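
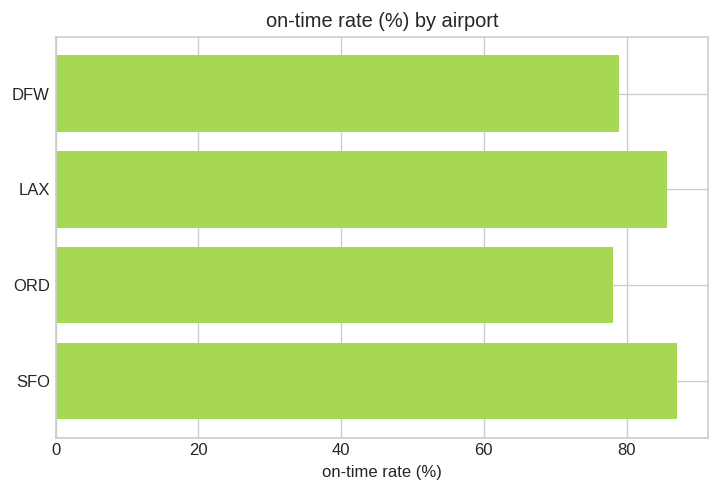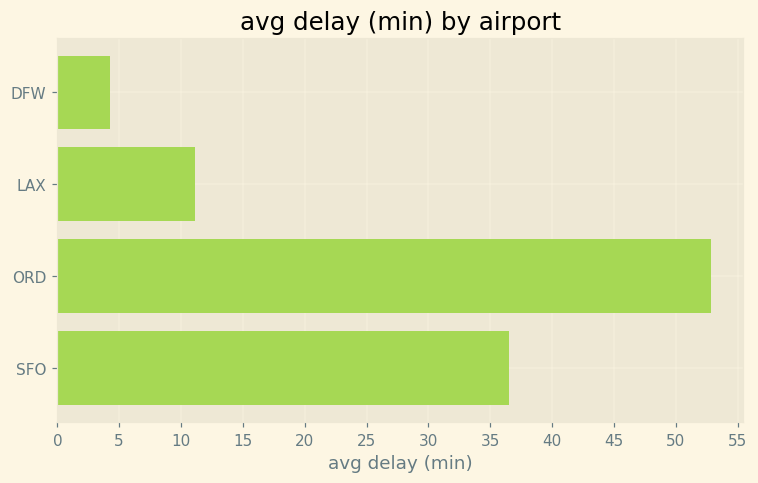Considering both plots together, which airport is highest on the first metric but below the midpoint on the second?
Chart 2 median avg delay (min) ≈ 25; below-median airports: DFW, LAX. Among those, LAX has the highest on-time rate (%) (≈ 90).

LAX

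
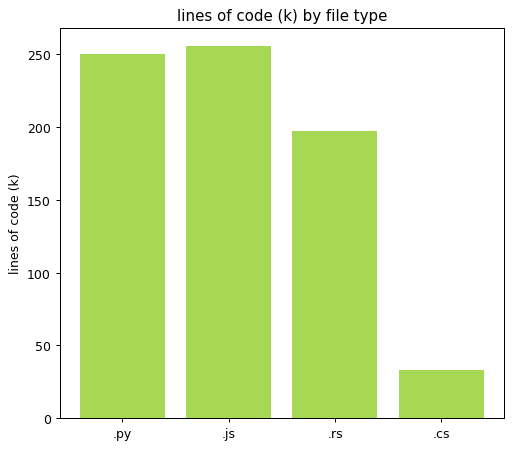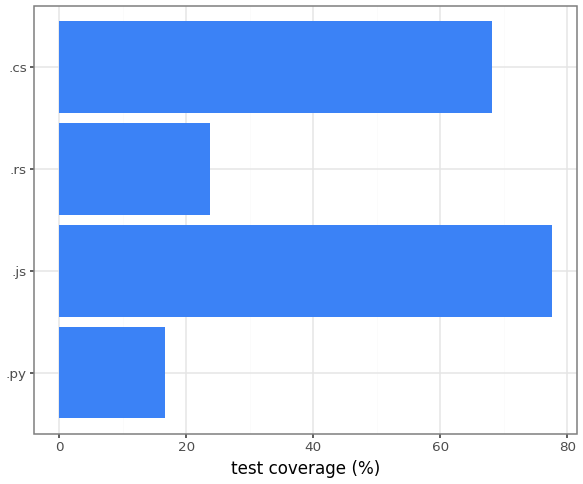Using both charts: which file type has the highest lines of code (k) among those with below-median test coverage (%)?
.py

Chart 2 median test coverage (%) ≈ 50; below-median file types: .py, .rs. Among those, .py has the highest lines of code (k) (≈ 250).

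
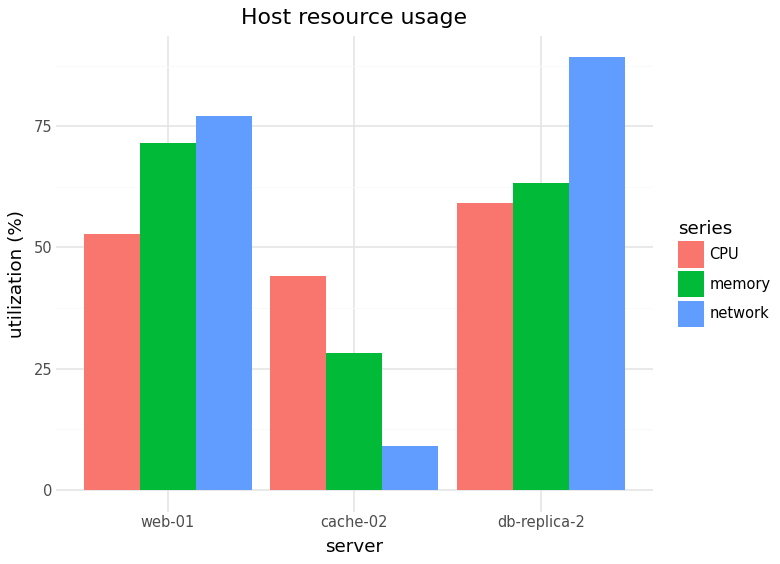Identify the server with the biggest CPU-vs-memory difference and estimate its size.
web-01, ≈ 20 %

web-01: CPU ≈ 50, memory ≈ 70 → gap ≈ 20. Next-largest (cache-02) is only ≈ 10.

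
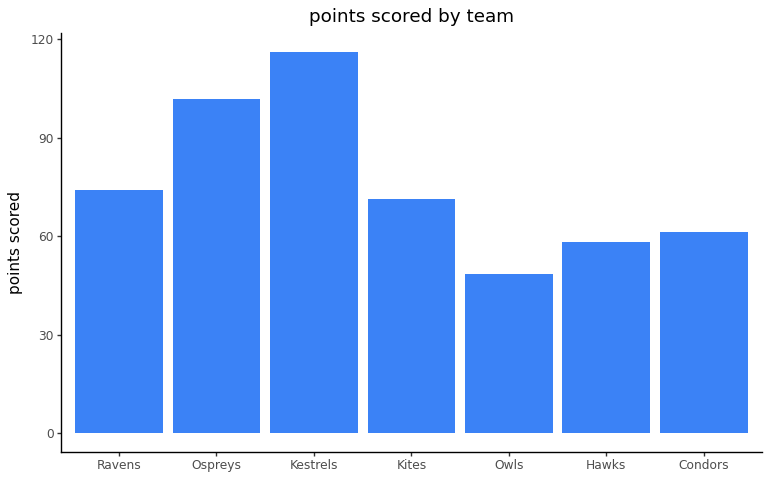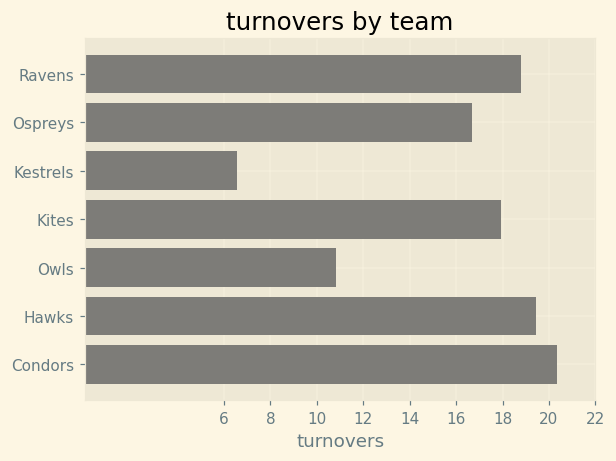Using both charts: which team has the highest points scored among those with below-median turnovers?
Kestrels

Chart 2 median turnovers ≈ 18; below-median teams: Ospreys, Kestrels, Owls. Among those, Kestrels has the highest points scored (≈ 120).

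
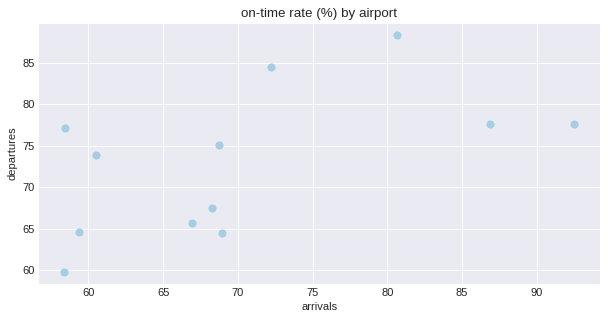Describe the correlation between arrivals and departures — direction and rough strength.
positive, moderate

Points are positively correlated; moderate (|r| ≈ 0.6).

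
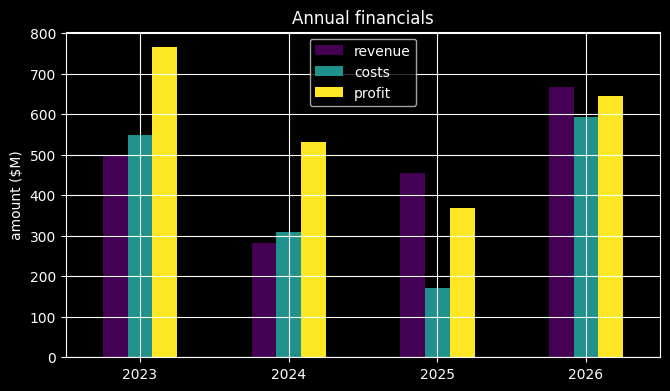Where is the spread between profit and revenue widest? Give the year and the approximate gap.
2023: profit ≈ 800, revenue ≈ 500 → gap ≈ 300. Next-largest (2024) is only ≈ 200.

2023, ≈ 300 $M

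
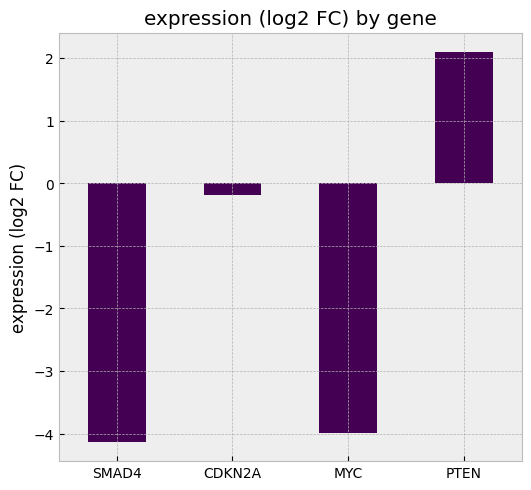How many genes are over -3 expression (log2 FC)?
Above -3: CDKN2A, PTEN.

2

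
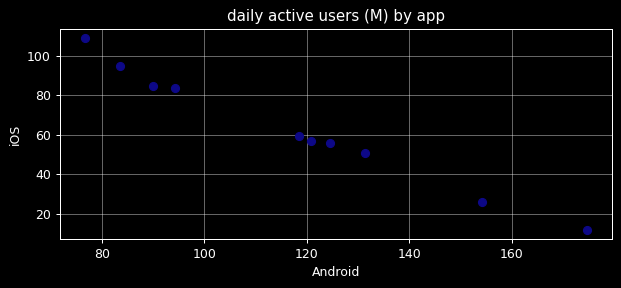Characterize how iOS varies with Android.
Points are negatively correlated; strong (|r| ≈ 1.0).

negative, strong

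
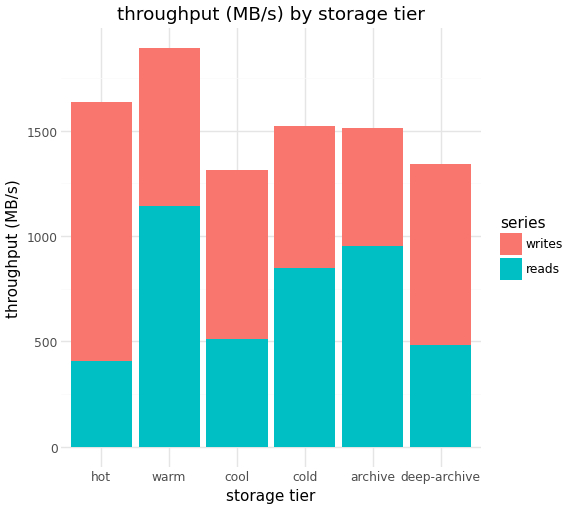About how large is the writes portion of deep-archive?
writes top ≈ 1400, bottom ≈ 400; segment ≈ 1000.

≈ 1000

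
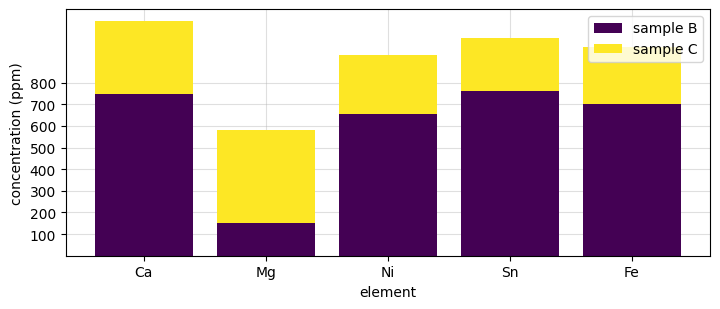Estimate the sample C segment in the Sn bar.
sample C top ≈ 1000, bottom ≈ 800; segment ≈ 200.

≈ 200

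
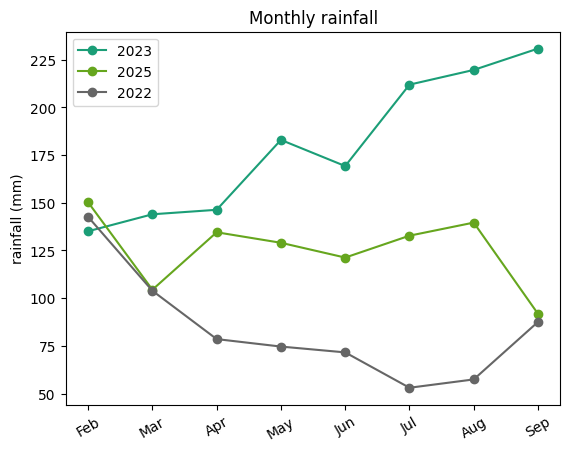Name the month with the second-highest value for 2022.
Mar

Top 3 for 2022: Feb ≈ 140, Mar ≈ 100, Sep ≈ 80.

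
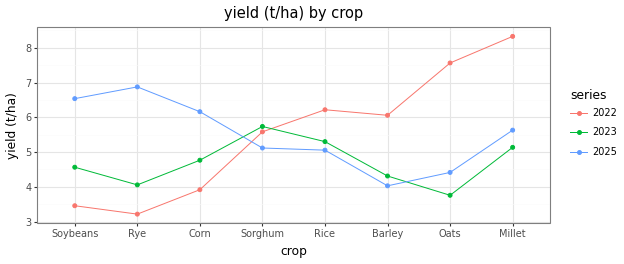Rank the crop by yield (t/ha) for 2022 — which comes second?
Oats

Top 3 for 2022: Millet ≈ 8.5, Oats ≈ 7.5, Rice ≈ 6.0.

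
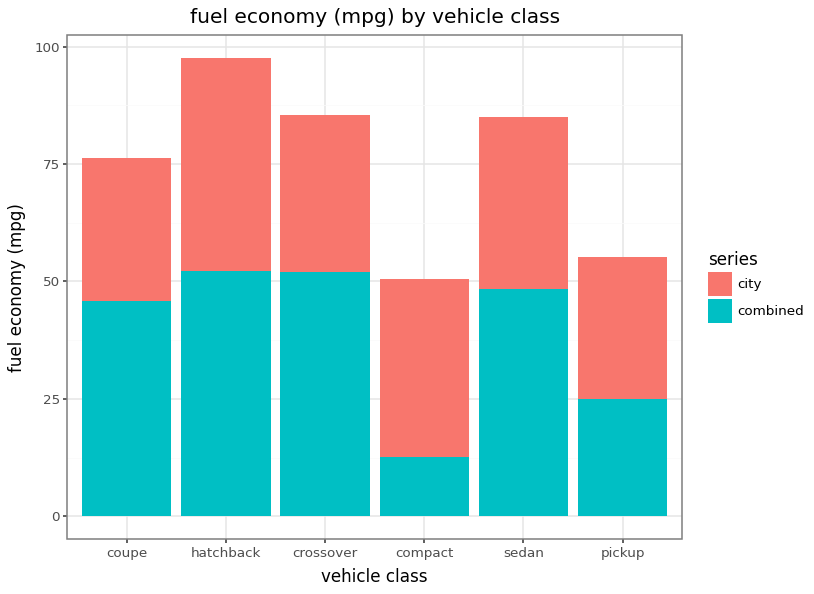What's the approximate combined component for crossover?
combined top ≈ 50, bottom ≈ 0; segment ≈ 50.

≈ 50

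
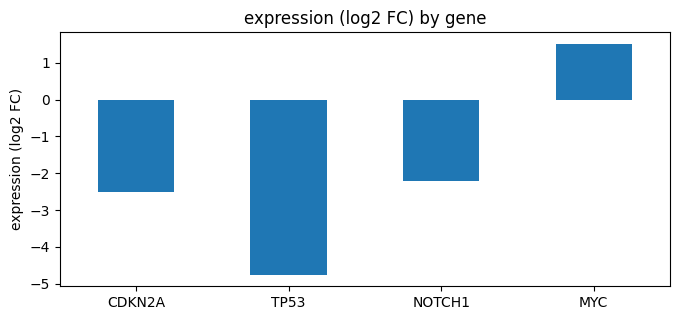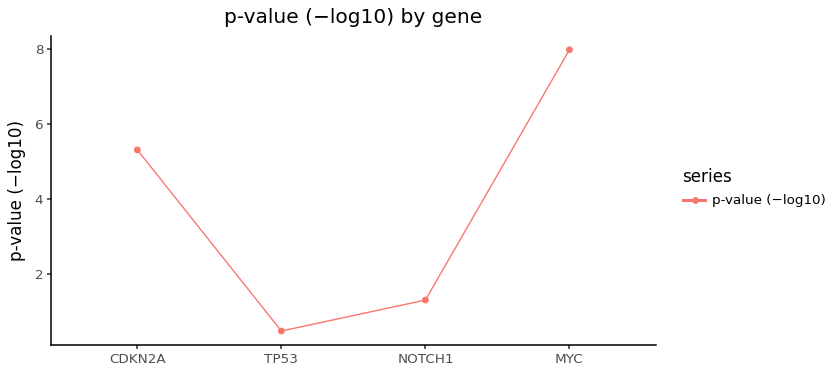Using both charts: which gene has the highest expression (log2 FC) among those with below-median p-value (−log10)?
Chart 2 median p-value (−log10) ≈ 3; below-median genes: TP53, NOTCH1. Among those, NOTCH1 has the highest expression (log2 FC) (≈ -2.2).

NOTCH1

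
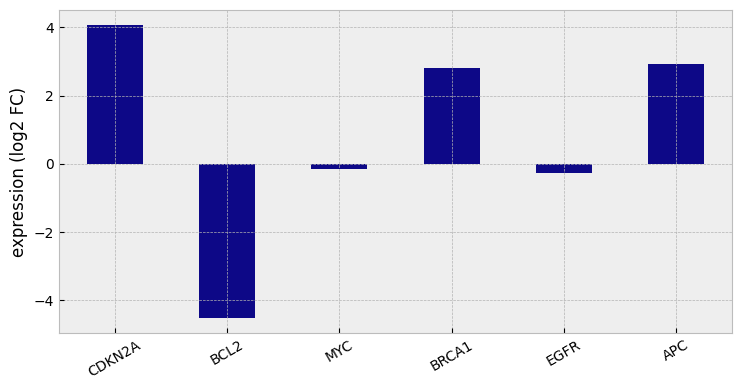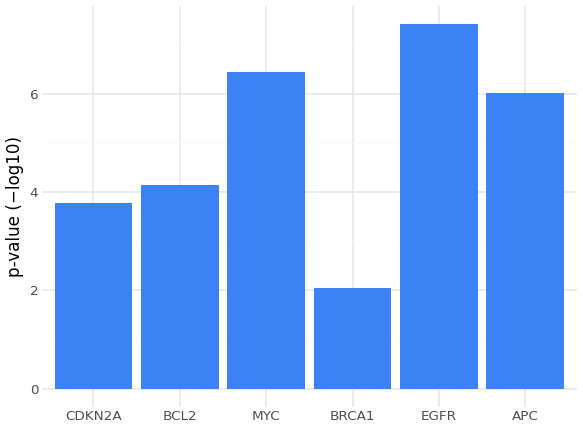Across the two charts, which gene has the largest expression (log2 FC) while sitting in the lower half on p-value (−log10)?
Chart 2 median p-value (−log10) ≈ 5; below-median genes: CDKN2A, BCL2, BRCA1. Among those, CDKN2A has the highest expression (log2 FC) (≈ 4).

CDKN2A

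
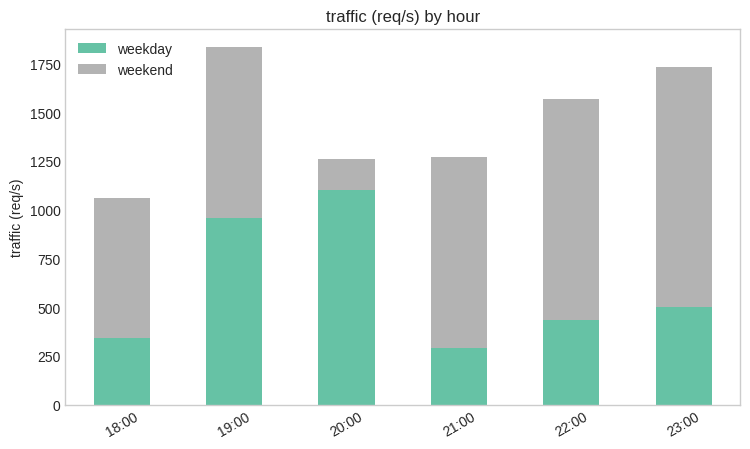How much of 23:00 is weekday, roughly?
weekday top ≈ 400, bottom ≈ 0; segment ≈ 400.

≈ 400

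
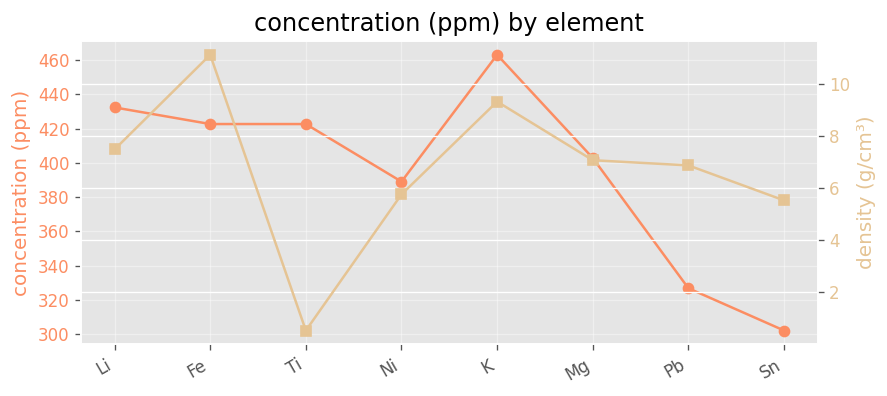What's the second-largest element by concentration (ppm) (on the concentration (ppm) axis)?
Top 3 (on the concentration (ppm) axis): K ≈ 460, Li ≈ 440, Fe ≈ 420.

Li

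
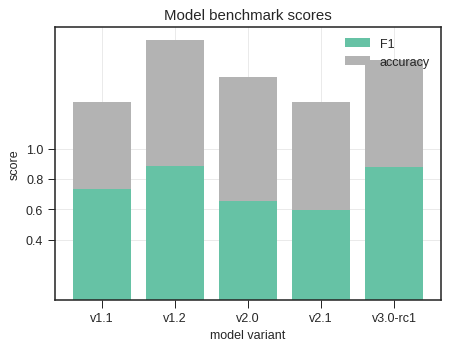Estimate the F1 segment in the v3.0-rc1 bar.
≈ 0.8

F1 top ≈ 0.8, bottom ≈ 0.0; segment ≈ 0.8.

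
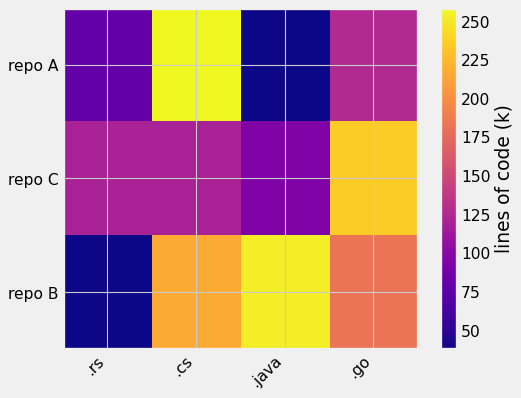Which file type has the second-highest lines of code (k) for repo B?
.cs

Top 3 for repo B: .java ≈ 260, .cs ≈ 220, .go ≈ 180.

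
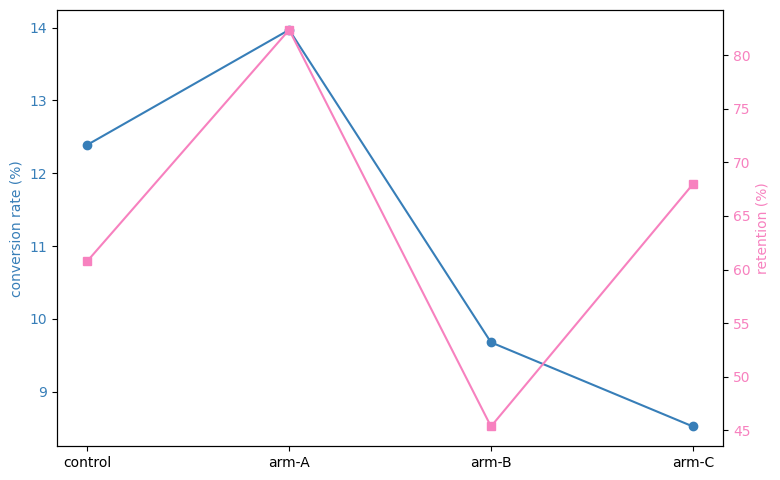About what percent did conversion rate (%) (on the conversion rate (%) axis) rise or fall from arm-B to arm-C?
arm-B ≈ 9.5, arm-C ≈ 8.5; (8.5 − 9.5) / 9.5 ≈ -10.5%.

≈ -10.5%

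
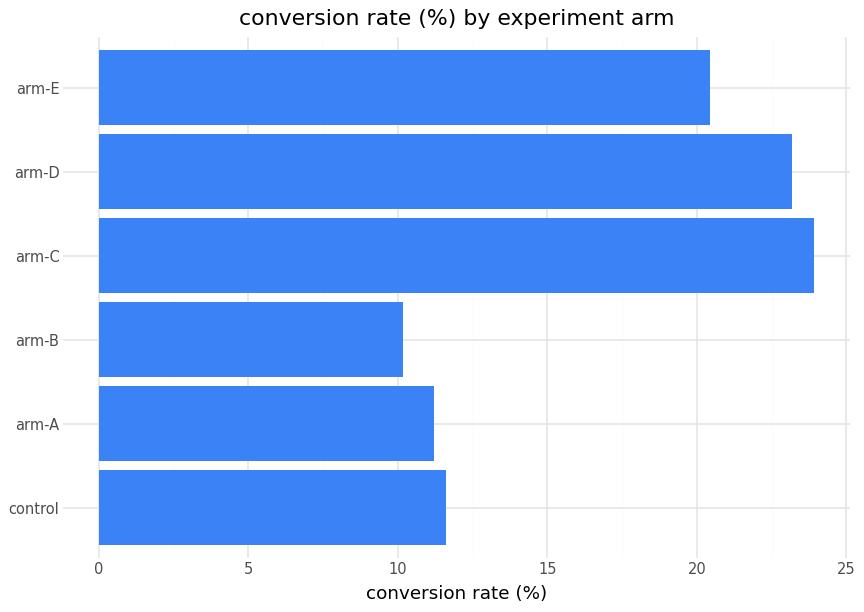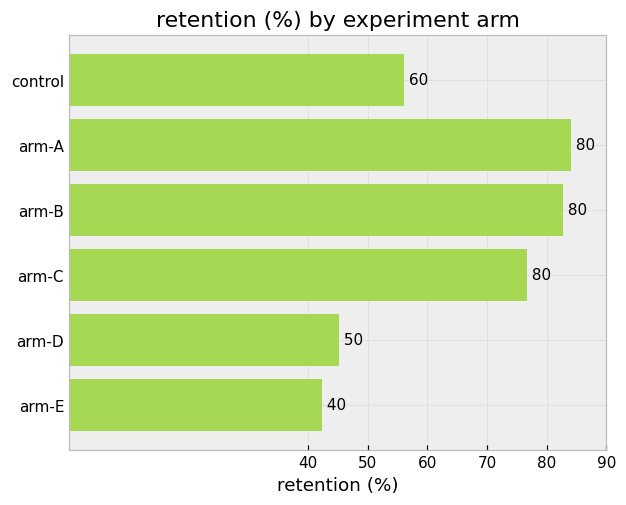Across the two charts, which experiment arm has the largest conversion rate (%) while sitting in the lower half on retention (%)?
arm-D

Chart 2 median retention (%) ≈ 70; below-median experiment arms: control, arm-D, arm-E. Among those, arm-D has the highest conversion rate (%) (≈ 25).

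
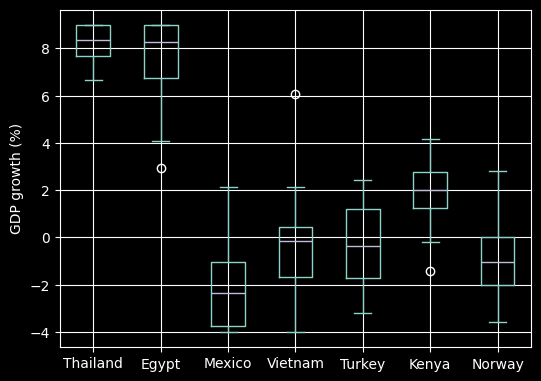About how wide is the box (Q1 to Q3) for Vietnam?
Q3 ≈ 0, Q1 ≈ -2; IQR ≈ 2.

≈ 2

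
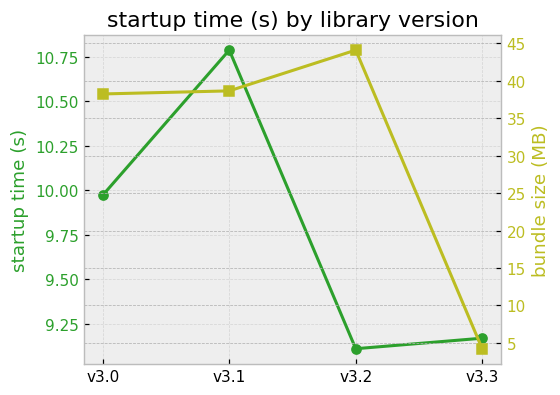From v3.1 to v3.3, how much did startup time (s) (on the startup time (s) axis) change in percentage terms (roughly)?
v3.1 ≈ 10.8, v3.3 ≈ 9.2; (9.2 − 10.8) / 10.8 ≈ -14.8%.

≈ -14.8%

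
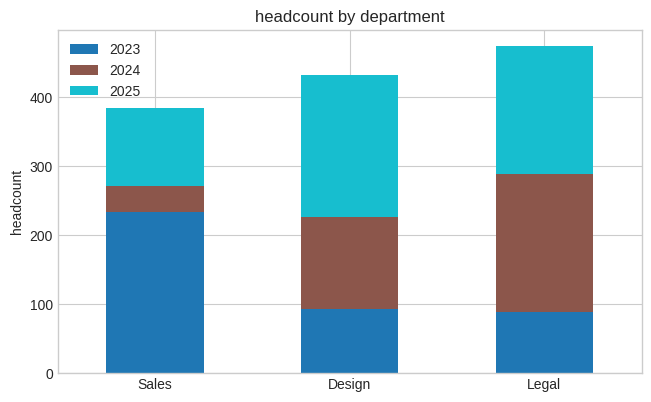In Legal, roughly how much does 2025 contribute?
≈ 150

2025 top ≈ 450, bottom ≈ 300; segment ≈ 150.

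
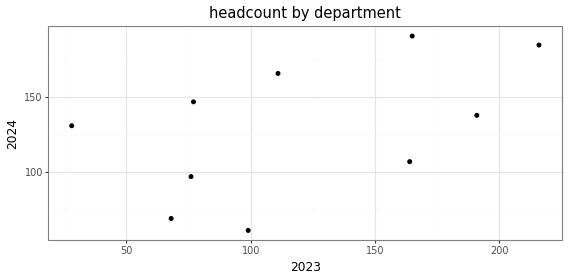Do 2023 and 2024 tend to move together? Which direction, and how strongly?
Points are positively correlated; moderate (|r| ≈ 0.5).

positive, moderate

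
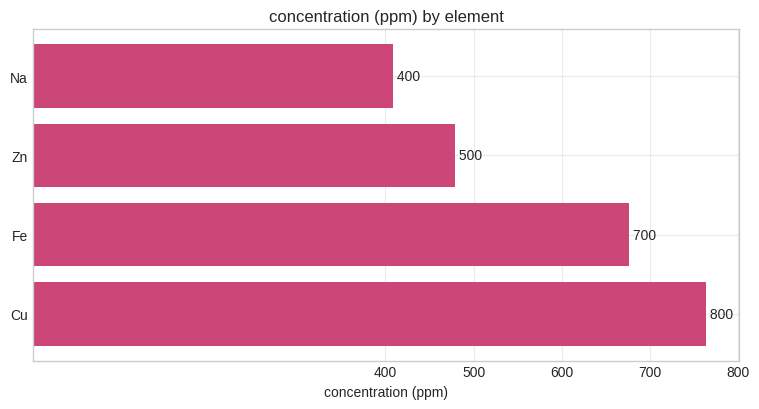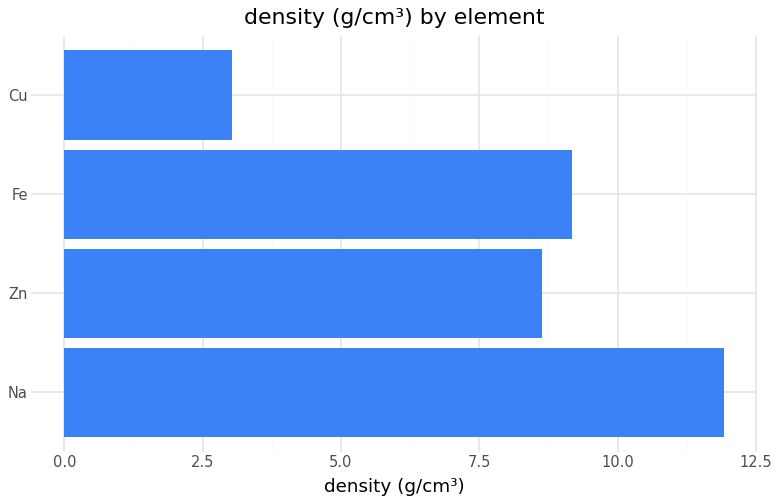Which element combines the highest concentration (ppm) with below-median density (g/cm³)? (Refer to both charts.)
Chart 2 median density (g/cm³) ≈ 8; below-median elements: Zn, Cu. Among those, Cu has the highest concentration (ppm) (≈ 800).

Cu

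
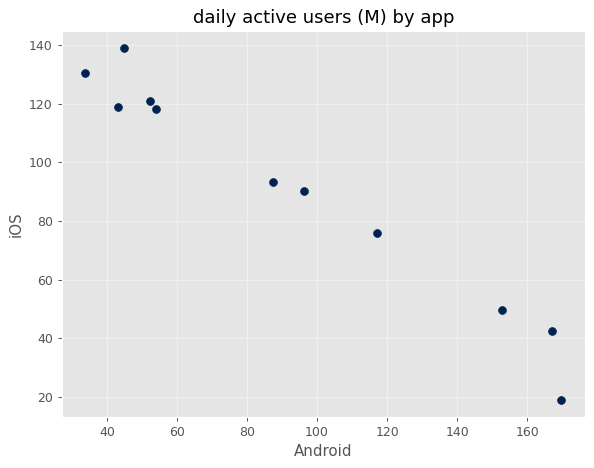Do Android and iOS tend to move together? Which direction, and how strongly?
Points are negatively correlated; strong (|r| ≈ 1.0).

negative, strong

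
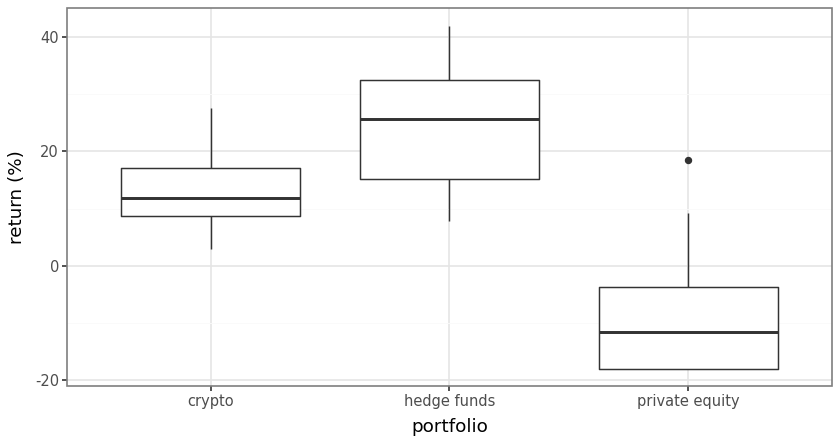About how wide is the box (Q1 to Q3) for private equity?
Q3 ≈ -5, Q1 ≈ -20; IQR ≈ 15.

≈ 15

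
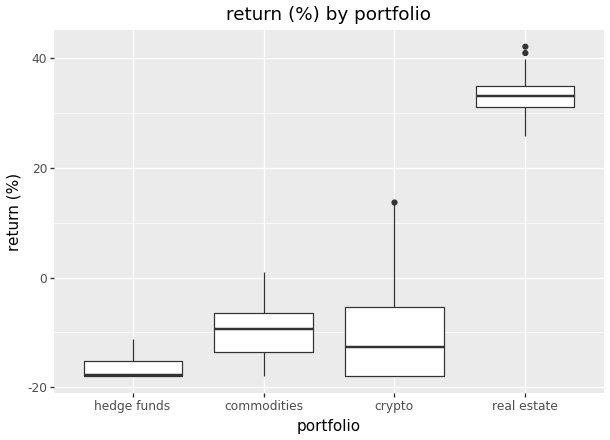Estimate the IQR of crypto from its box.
Q3 ≈ -5, Q1 ≈ -20; IQR ≈ 15.

≈ 15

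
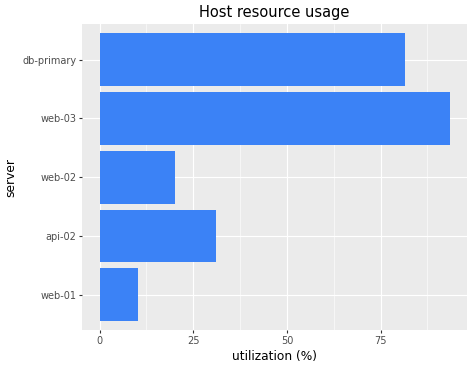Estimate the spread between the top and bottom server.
≈ 80

Max web-03 ≈ 90, min web-01 ≈ 10; range ≈ 80.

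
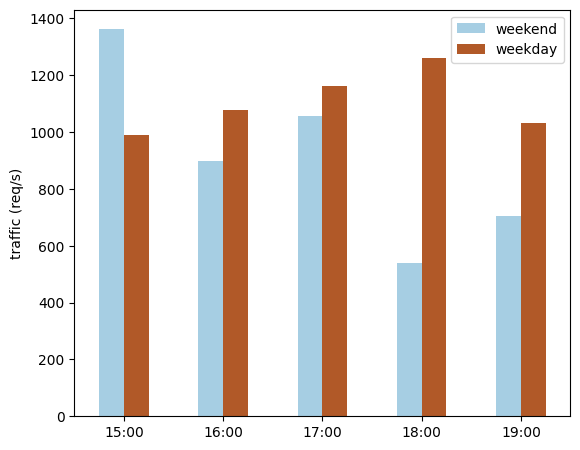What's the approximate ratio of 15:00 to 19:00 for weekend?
15:00 ≈ 1400, 19:00 ≈ 800; 1400/800 ≈ 1.75.

≈ 1.75×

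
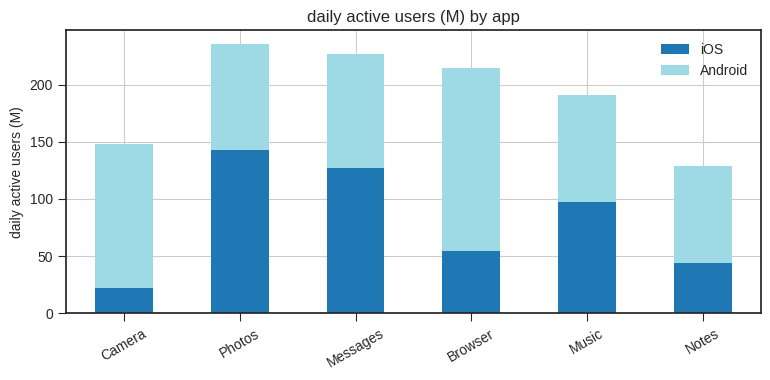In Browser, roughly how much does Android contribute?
≈ 160

Android top ≈ 220, bottom ≈ 60; segment ≈ 160.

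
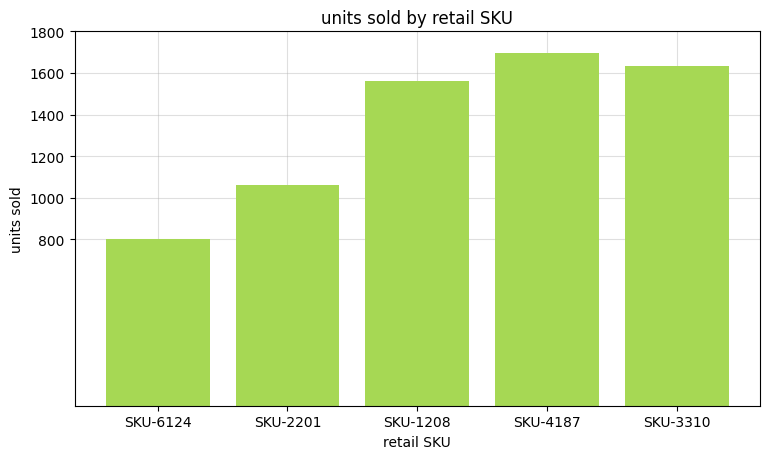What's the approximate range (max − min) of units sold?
Max SKU-4187 ≈ 1600, min SKU-6124 ≈ 800; range ≈ 800.

≈ 800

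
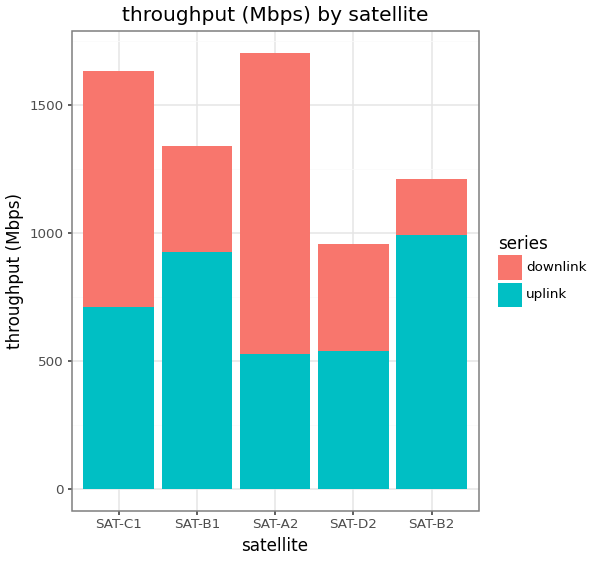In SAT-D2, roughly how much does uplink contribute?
uplink top ≈ 600, bottom ≈ 0; segment ≈ 600.

≈ 600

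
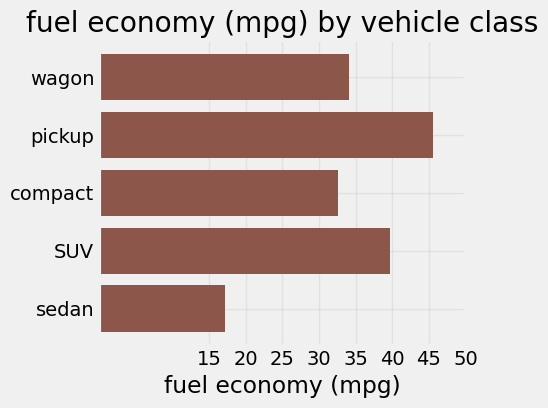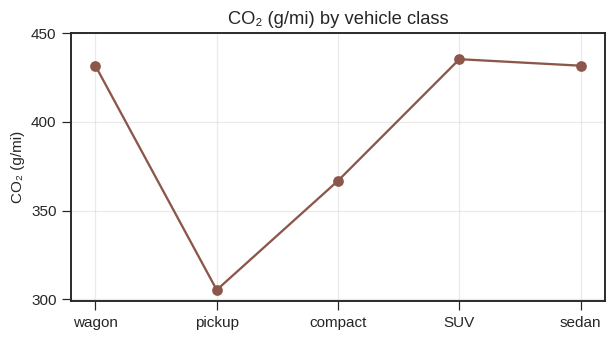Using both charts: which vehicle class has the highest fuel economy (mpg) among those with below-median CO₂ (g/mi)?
Chart 2 median CO₂ (g/mi) ≈ 450; below-median vehicle classes: pickup, compact. Among those, pickup has the highest fuel economy (mpg) (≈ 45).

pickup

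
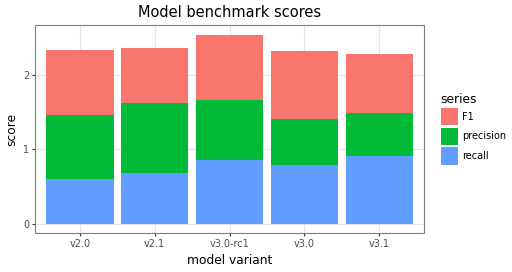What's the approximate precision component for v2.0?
≈ 1.0

precision top ≈ 1.5, bottom ≈ 0.5; segment ≈ 1.0.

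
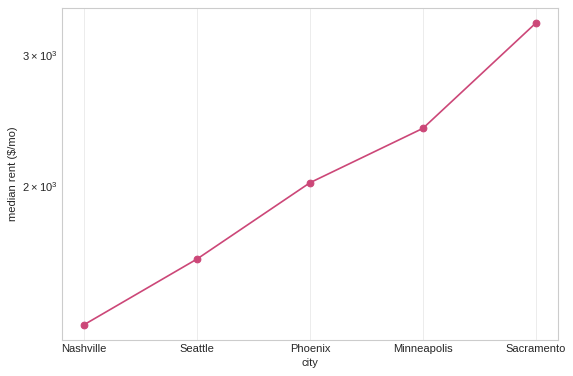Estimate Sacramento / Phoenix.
Sacramento ≈ 3400, Phoenix ≈ 2000; 3400/2000 ≈ 1.7.

≈ 1.7×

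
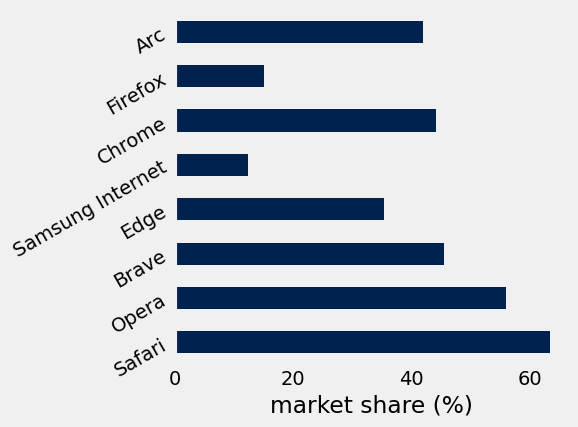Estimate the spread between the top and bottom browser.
≈ 50

Max Safari ≈ 60, min Samsung Internet ≈ 10; range ≈ 50.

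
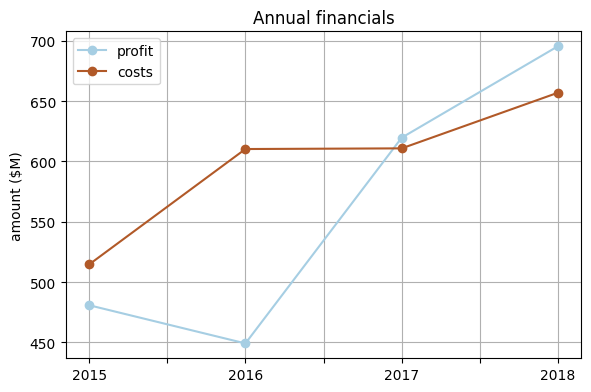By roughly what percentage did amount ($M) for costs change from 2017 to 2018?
2017 ≈ 600, 2018 ≈ 650; (650 − 600) / 600 ≈ +8.3%.

≈ +8.3%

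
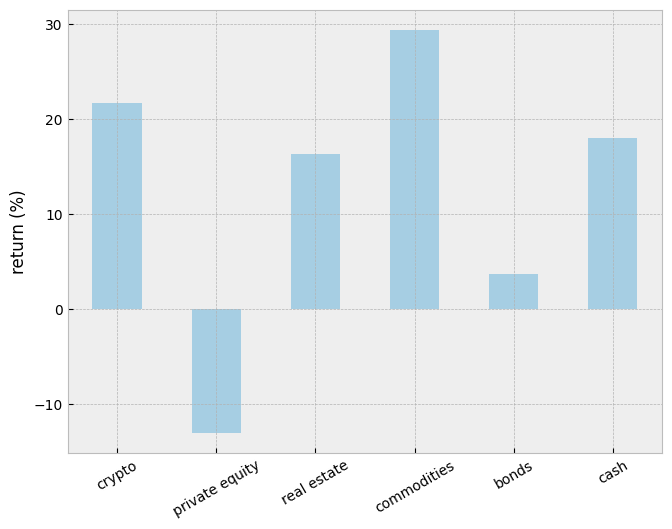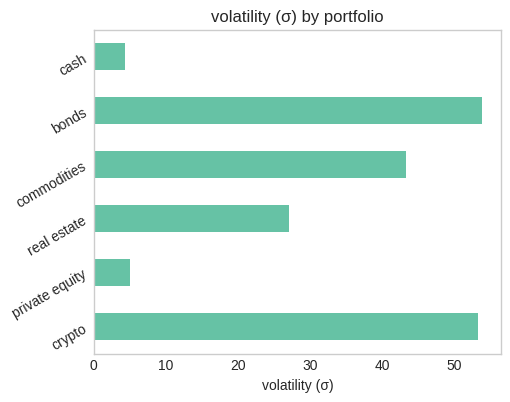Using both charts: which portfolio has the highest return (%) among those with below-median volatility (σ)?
Chart 2 median volatility (σ) ≈ 35; below-median portfolios: private equity, real estate, cash. Among those, cash has the highest return (%) (≈ 20).

cash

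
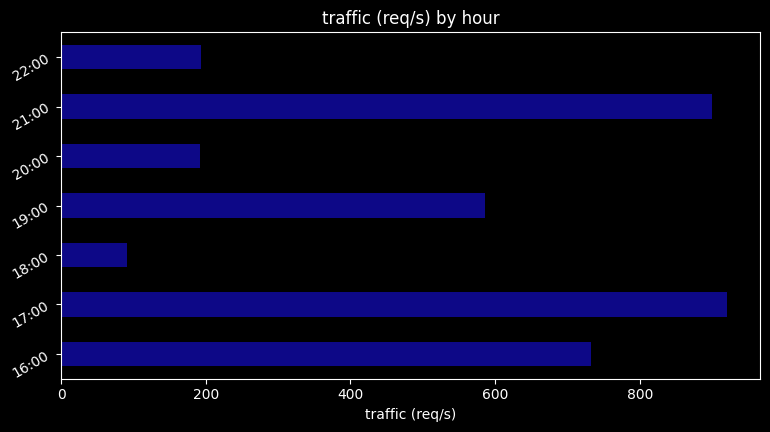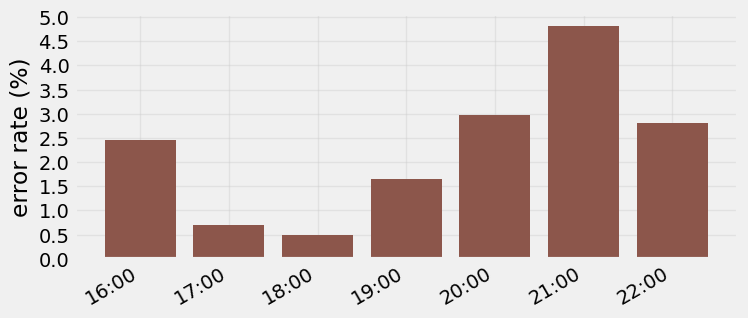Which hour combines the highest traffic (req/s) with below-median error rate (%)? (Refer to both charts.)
17:00

Chart 2 median error rate (%) ≈ 2.5; below-median hours: 17:00, 18:00, 19:00. Among those, 17:00 has the highest traffic (req/s) (≈ 900).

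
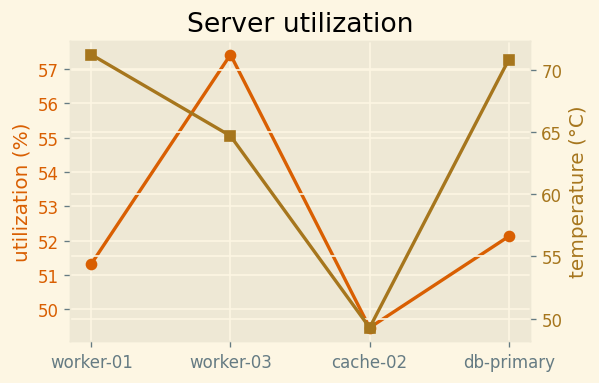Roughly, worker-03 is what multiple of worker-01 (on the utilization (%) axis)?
≈ 1.12×

worker-03 ≈ 57, worker-01 ≈ 51; 57/51 ≈ 1.12.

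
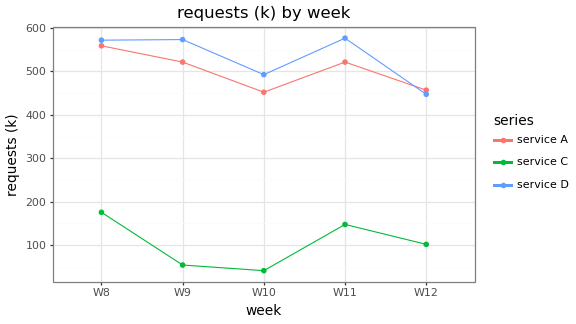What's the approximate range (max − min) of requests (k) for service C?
Max W8 ≈ 200, min W10 ≈ 50; range ≈ 150.

≈ 150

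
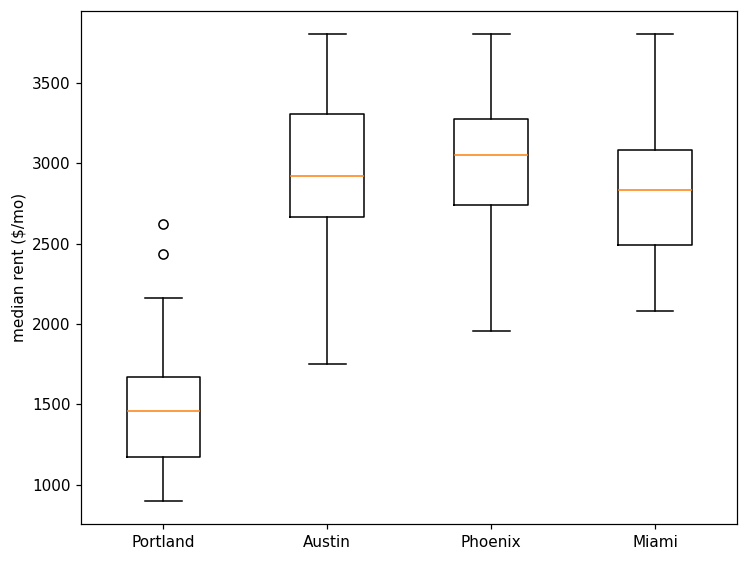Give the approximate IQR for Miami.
Q3 ≈ 3000, Q1 ≈ 2400; IQR ≈ 600.

≈ 600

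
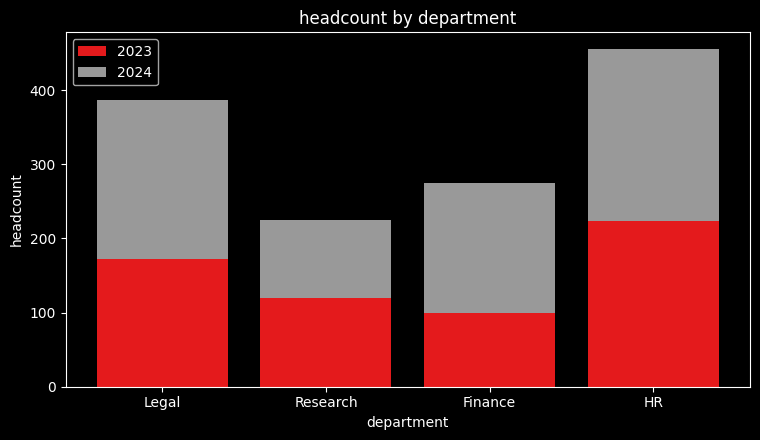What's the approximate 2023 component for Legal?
≈ 150

2023 top ≈ 150, bottom ≈ 0; segment ≈ 150.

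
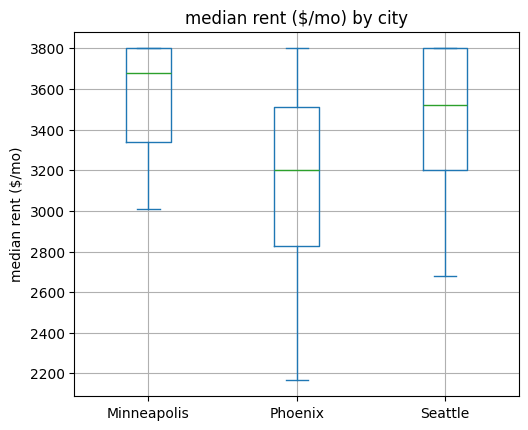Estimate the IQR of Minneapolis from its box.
Q3 ≈ 3800, Q1 ≈ 3350; IQR ≈ 450.

≈ 450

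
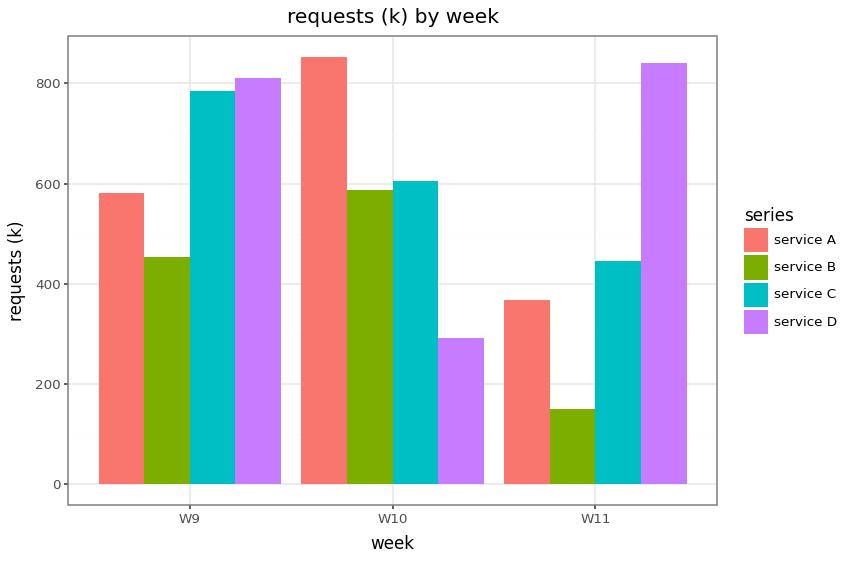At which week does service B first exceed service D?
W10

W9: service B ≈ 500 vs service D ≈ 800 (not yet); W10: service B ≈ 600 vs service D ≈ 300 (first crossover).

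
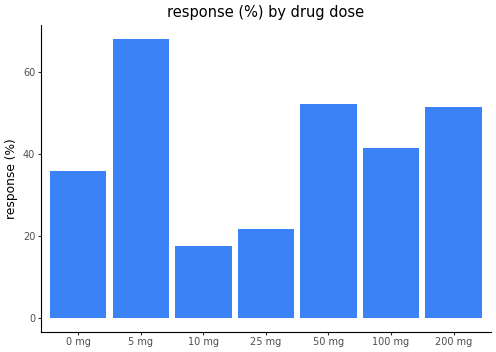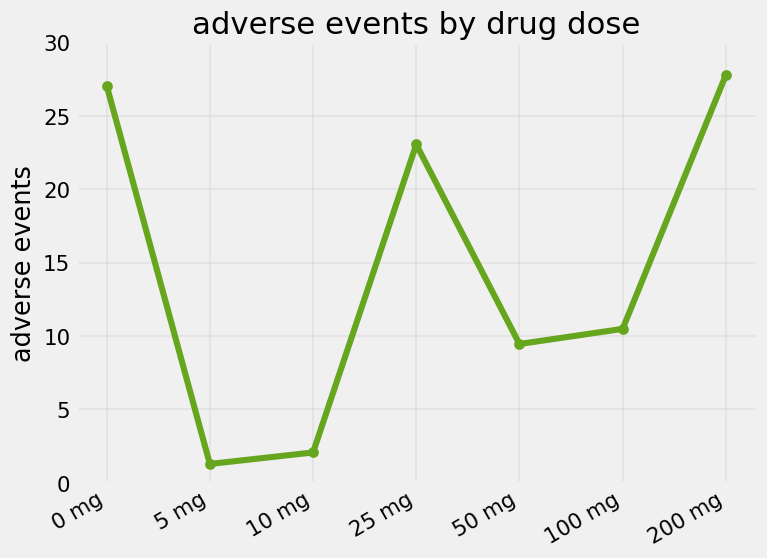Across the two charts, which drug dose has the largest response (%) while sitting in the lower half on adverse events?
5 mg

Chart 2 median adverse events ≈ 10; below-median drug doses: 5 mg, 10 mg, 50 mg. Among those, 5 mg has the highest response (%) (≈ 70).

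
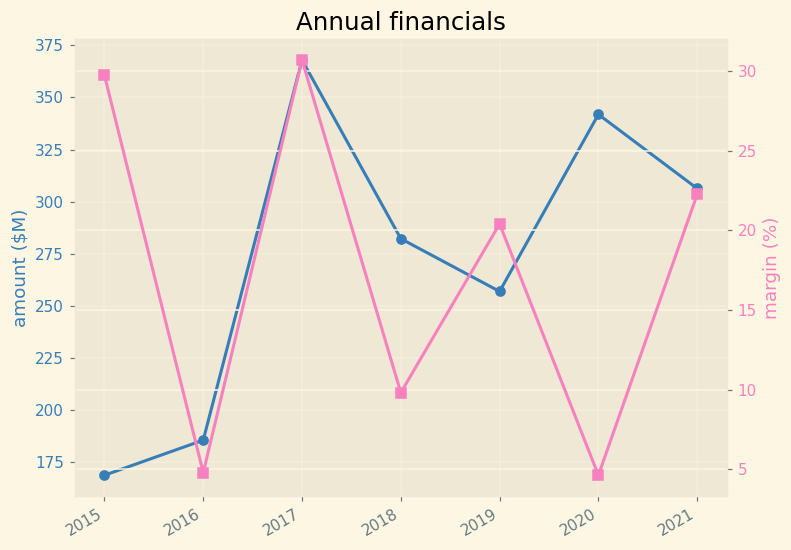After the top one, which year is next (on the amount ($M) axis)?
2020

Top 3 (on the amount ($M) axis): 2017 ≈ 360, 2020 ≈ 340, 2021 ≈ 300.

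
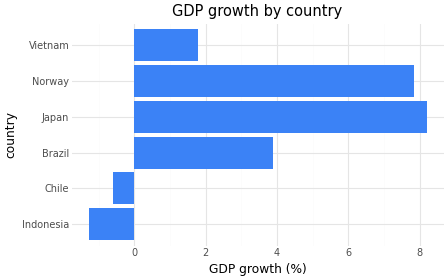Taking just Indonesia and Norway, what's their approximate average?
≈ 4

(-1 + 8) / 2 ≈ 4.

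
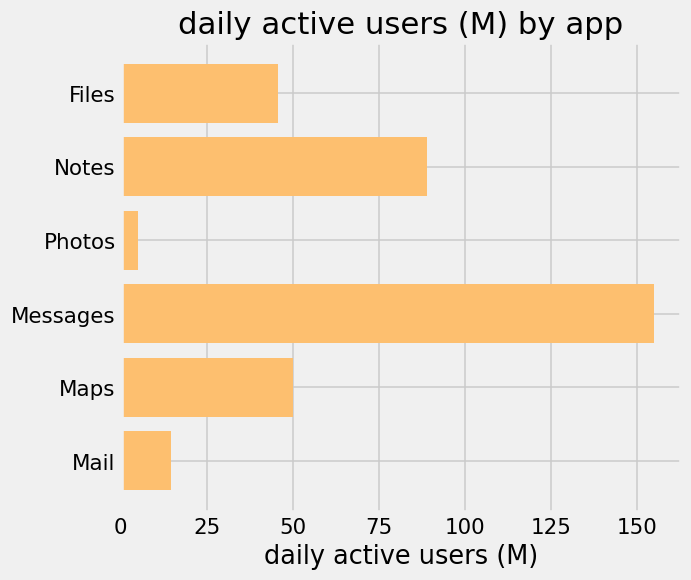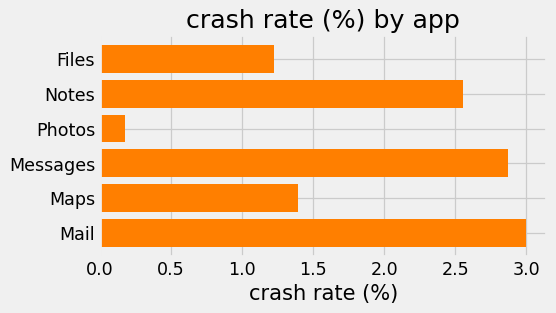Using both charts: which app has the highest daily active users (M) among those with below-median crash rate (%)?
Chart 2 median crash rate (%) ≈ 2; below-median apps: Files, Photos, Maps. Among those, Maps has the highest daily active users (M) (≈ 60).

Maps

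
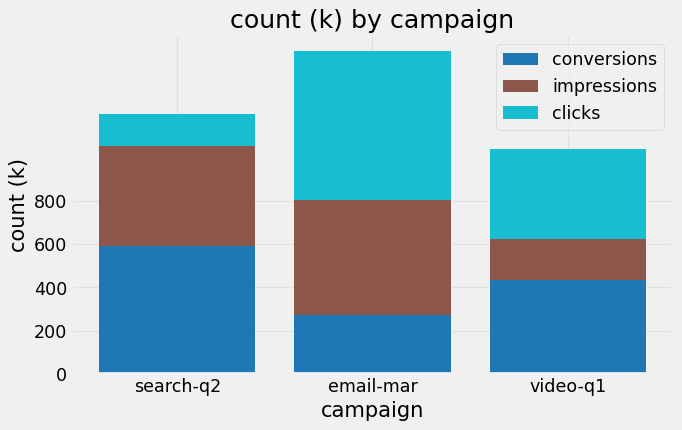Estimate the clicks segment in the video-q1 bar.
clicks top ≈ 1000, bottom ≈ 600; segment ≈ 400.

≈ 400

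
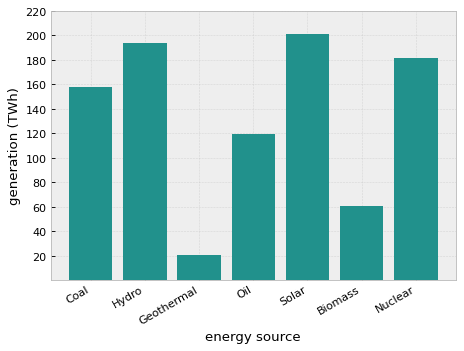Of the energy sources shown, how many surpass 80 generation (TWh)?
Above 80: Coal, Hydro, Oil, Solar, Nuclear.

5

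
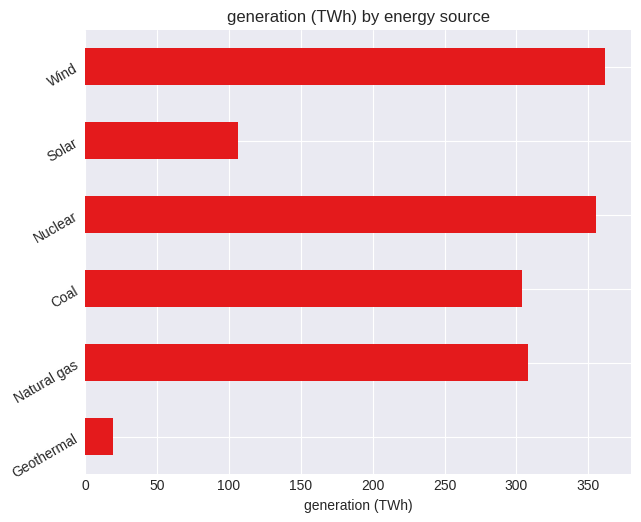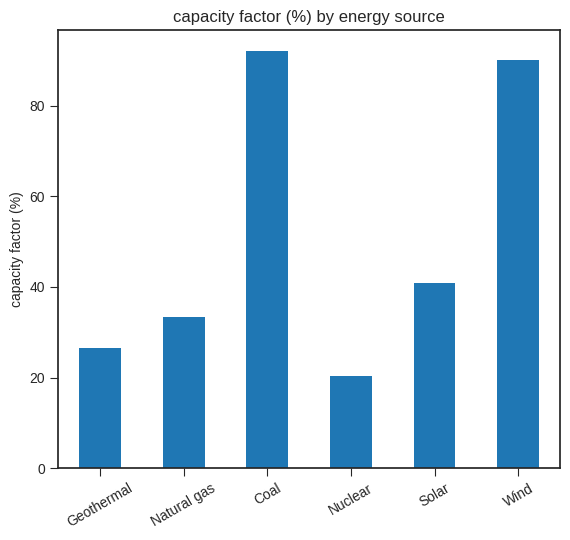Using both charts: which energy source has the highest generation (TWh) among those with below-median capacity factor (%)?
Nuclear

Chart 2 median capacity factor (%) ≈ 40; below-median energy sources: Geothermal, Natural gas, Nuclear. Among those, Nuclear has the highest generation (TWh) (≈ 350).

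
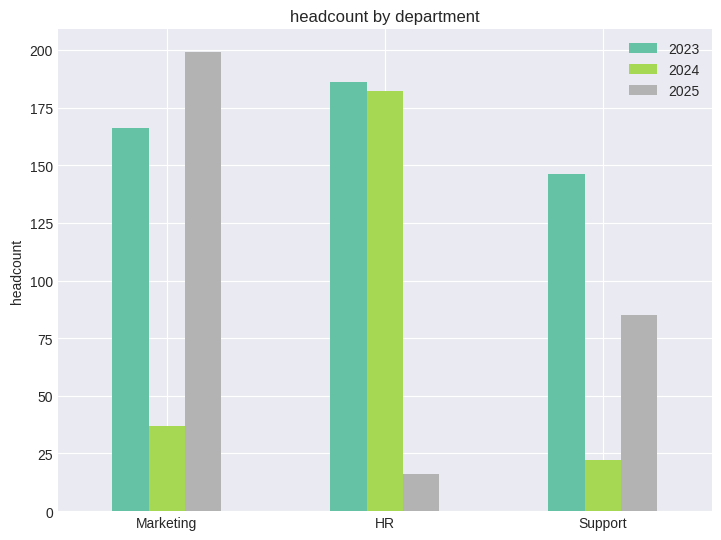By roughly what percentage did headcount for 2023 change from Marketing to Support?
≈ -12.5%

Marketing ≈ 160, Support ≈ 140; (140 − 160) / 160 ≈ -12.5%.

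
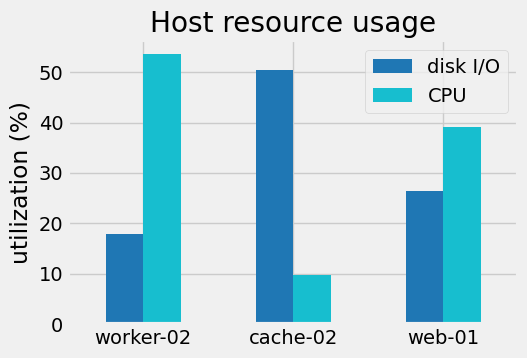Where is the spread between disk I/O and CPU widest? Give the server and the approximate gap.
cache-02, ≈ 40 %

cache-02: disk I/O ≈ 50, CPU ≈ 10 → gap ≈ 40. Next-largest (worker-02) is only ≈ 35.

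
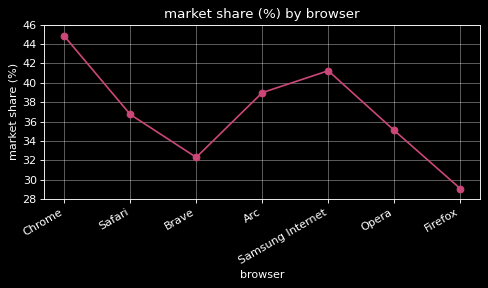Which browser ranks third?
Top 4: Chrome ≈ 44, Samsung Internet ≈ 42, Arc ≈ 38, Safari ≈ 36.

Arc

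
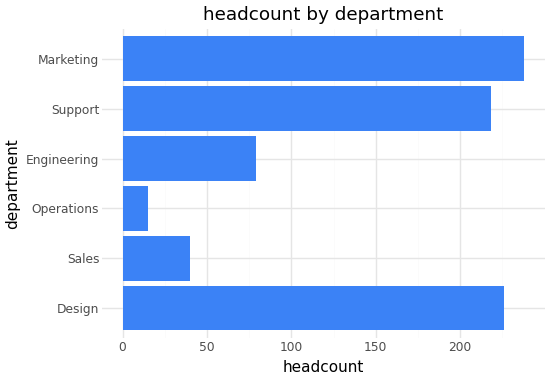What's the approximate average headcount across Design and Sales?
≈ 130

(220 + 40) / 2 ≈ 130.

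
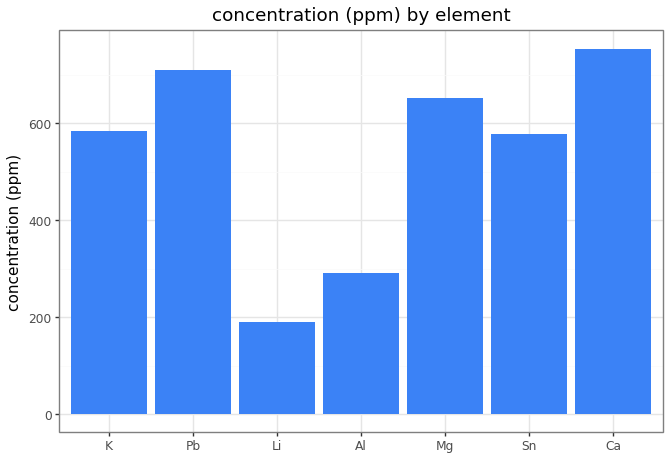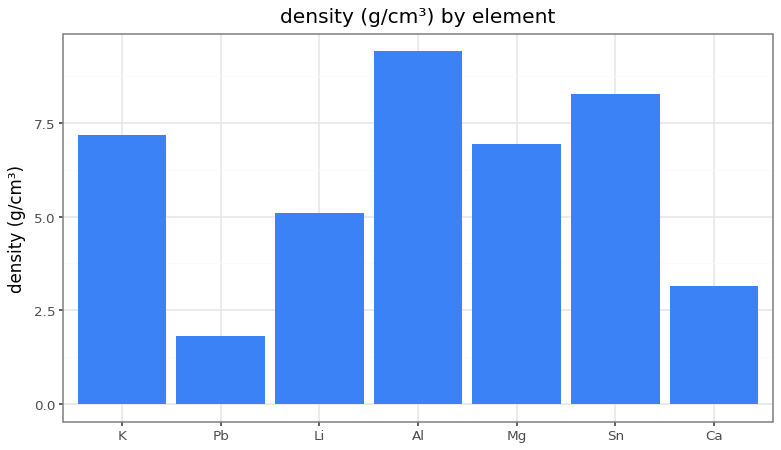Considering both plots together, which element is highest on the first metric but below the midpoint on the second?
Ca

Chart 2 median density (g/cm³) ≈ 7; below-median elements: Pb, Li, Ca. Among those, Ca has the highest concentration (ppm) (≈ 800).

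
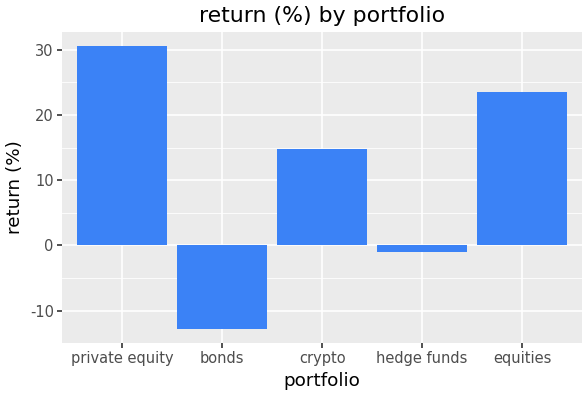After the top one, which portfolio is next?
equities

Top 3: private equity ≈ 30, equities ≈ 25, crypto ≈ 15.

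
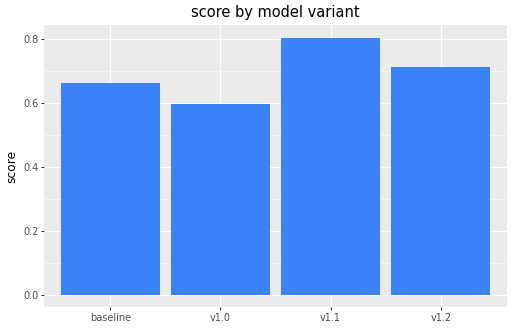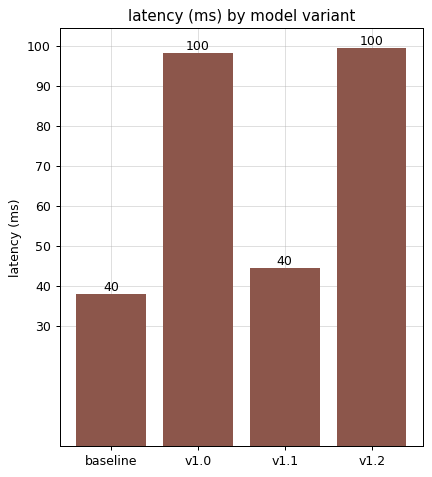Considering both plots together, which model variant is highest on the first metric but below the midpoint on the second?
v1.1

Chart 2 median latency (ms) ≈ 70; below-median model variants: baseline, v1.1. Among those, v1.1 has the highest score (≈ 0.8).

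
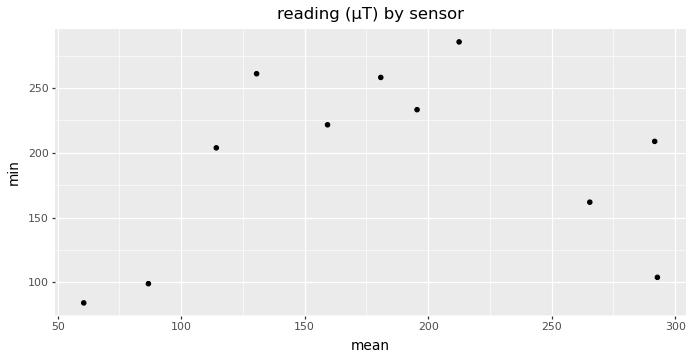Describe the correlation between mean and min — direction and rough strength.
no clear correlation

Points are roughly uncorrelated; weak (|r| ≈ 0.2).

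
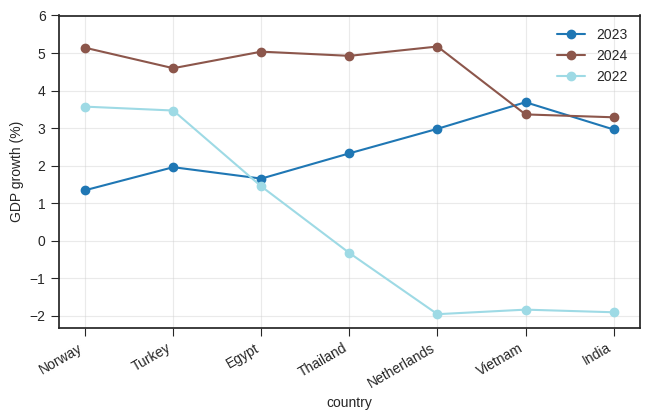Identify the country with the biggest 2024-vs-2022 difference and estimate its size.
Netherlands, ≈ 7 %

Netherlands: 2024 ≈ 5, 2022 ≈ -2 → gap ≈ 7. Next-largest (Thailand) is only ≈ 5.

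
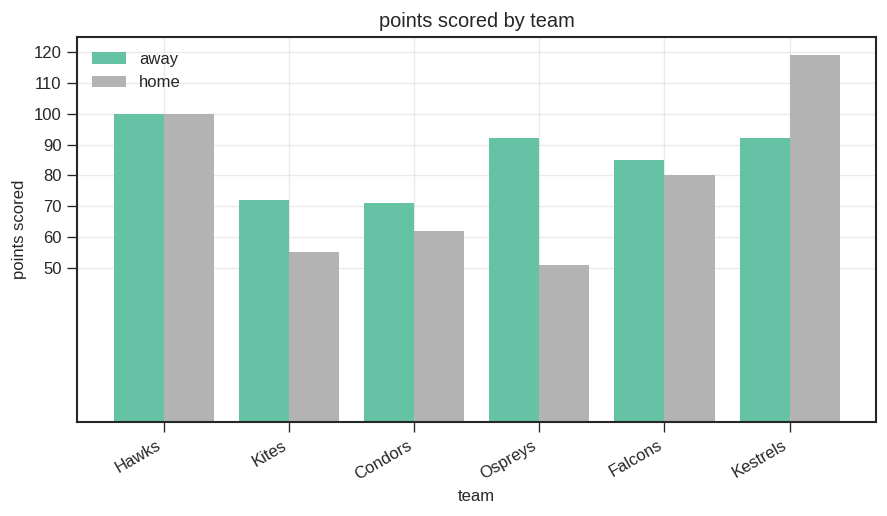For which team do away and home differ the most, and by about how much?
Ospreys, ≈ 40

Ospreys: away ≈ 90, home ≈ 50 → gap ≈ 40. Next-largest (Kestrels) is only ≈ 30.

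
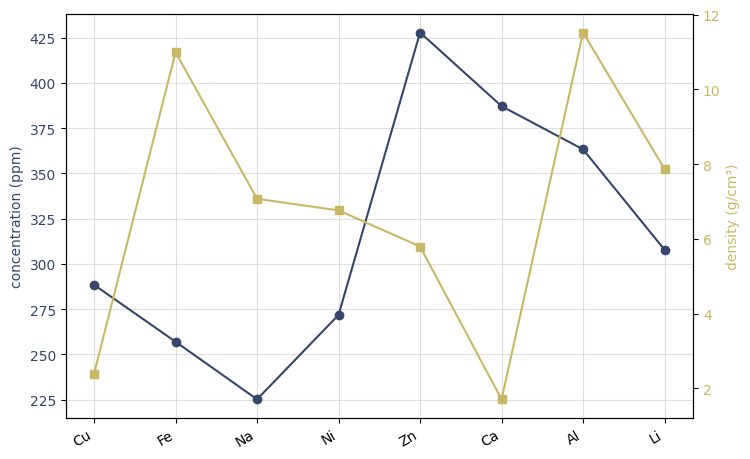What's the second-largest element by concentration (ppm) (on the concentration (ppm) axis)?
Ca

Top 3 (on the concentration (ppm) axis): Zn ≈ 420, Ca ≈ 380, Al ≈ 360.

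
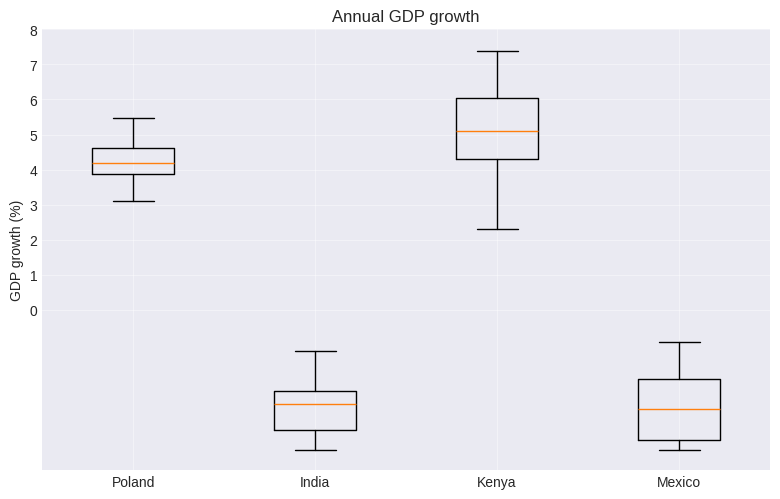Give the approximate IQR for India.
≈ 1

Q3 ≈ -2, Q1 ≈ -3; IQR ≈ 1.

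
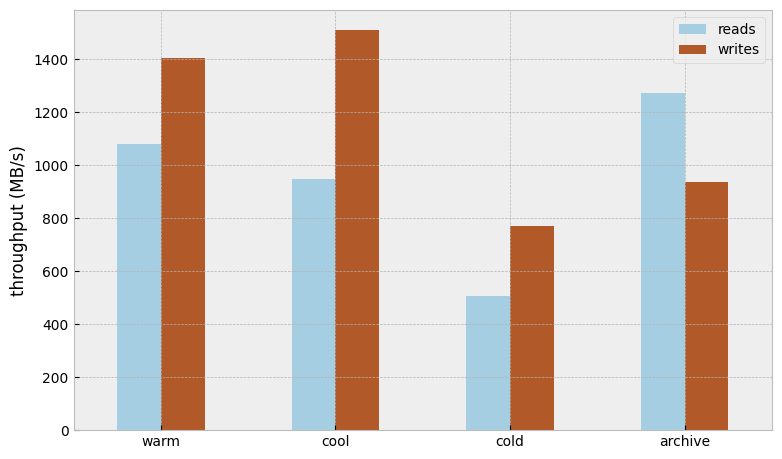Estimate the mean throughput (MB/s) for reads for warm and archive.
≈ 1100

(1000 + 1200) / 2 ≈ 1100.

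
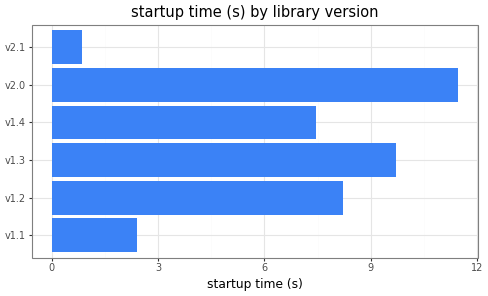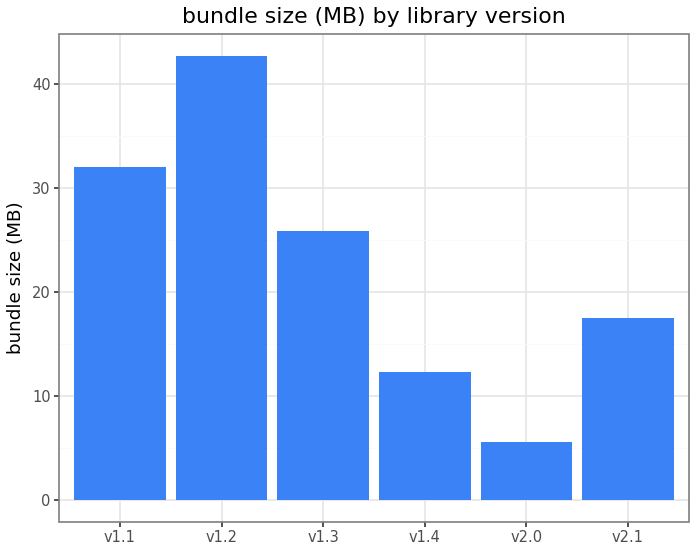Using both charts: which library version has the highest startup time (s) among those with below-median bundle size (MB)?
Chart 2 median bundle size (MB) ≈ 20; below-median library versions: v1.4, v2.0, v2.1. Among those, v2.0 has the highest startup time (s) (≈ 12).

v2.0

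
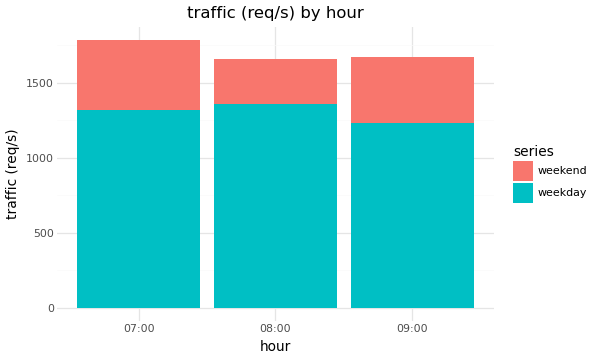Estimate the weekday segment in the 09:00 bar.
≈ 1200

weekday top ≈ 1200, bottom ≈ 0; segment ≈ 1200.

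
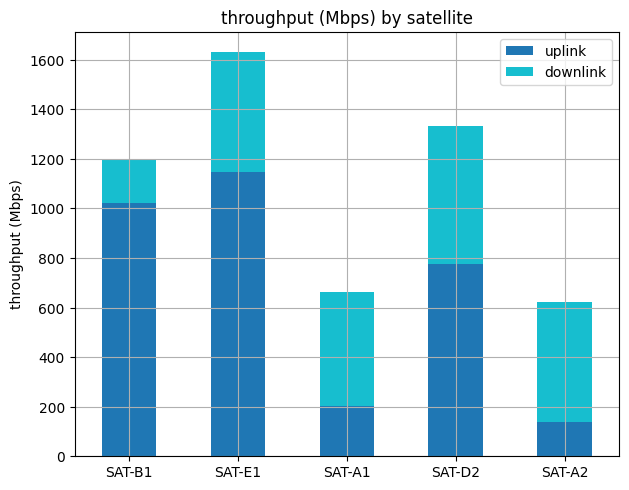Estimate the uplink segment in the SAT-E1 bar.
≈ 1200

uplink top ≈ 1200, bottom ≈ 0; segment ≈ 1200.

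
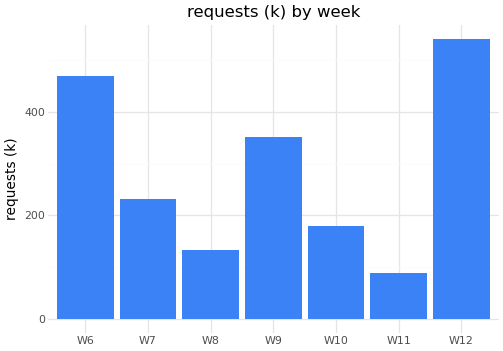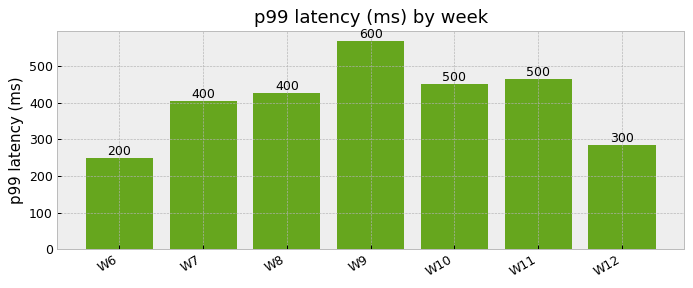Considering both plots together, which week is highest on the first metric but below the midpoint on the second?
W12

Chart 2 median p99 latency (ms) ≈ 400; below-median weeks: W6, W7, W12. Among those, W12 has the highest requests (k) (≈ 550).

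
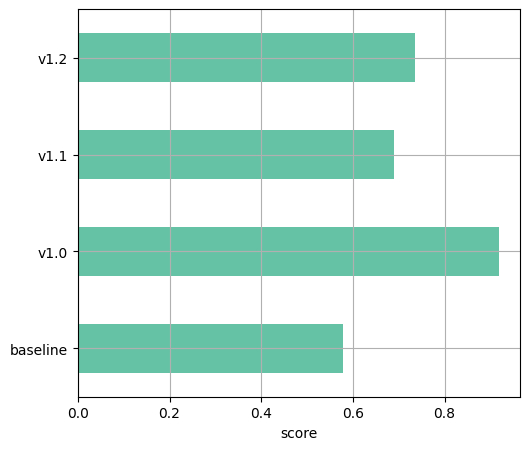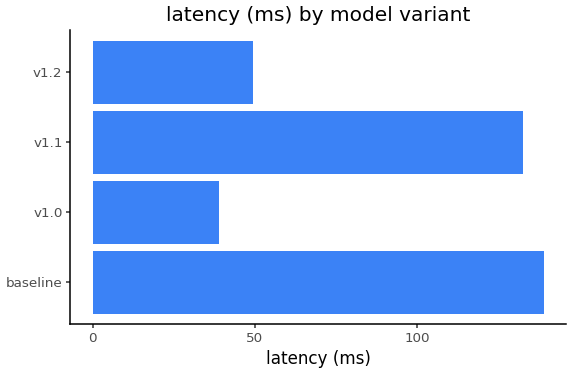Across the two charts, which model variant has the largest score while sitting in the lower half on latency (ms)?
Chart 2 median latency (ms) ≈ 100; below-median model variants: v1.0, v1.2. Among those, v1.0 has the highest score (≈ 0.9).

v1.0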